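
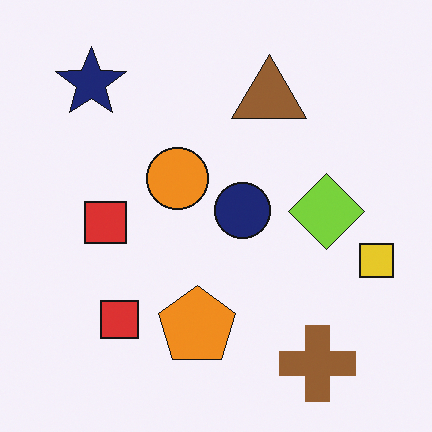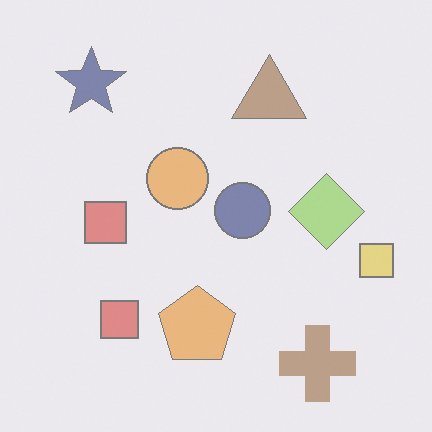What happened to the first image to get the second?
The second image is the first washed out (contrast reduced).

Tones are pushed toward mid-grey across the whole image — a global contrast change.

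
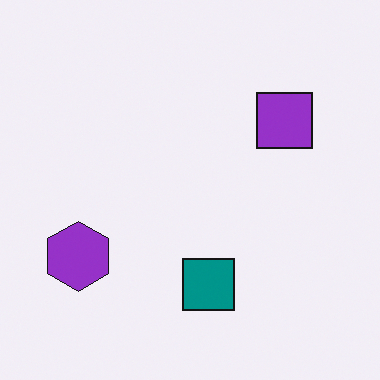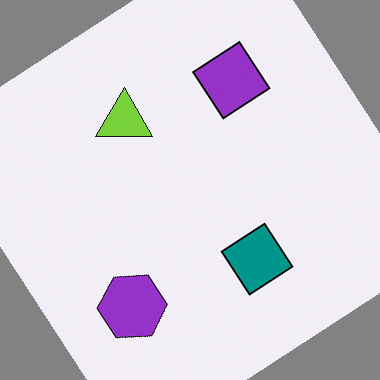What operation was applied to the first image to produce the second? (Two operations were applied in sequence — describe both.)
The image was rotated counter-clockwise by a large amount — several tens of degrees, then overlaid with an additional lime triangle.

Every shape is tilted by the same angle and the image corners show triangular fill wedges — a whole-image rotation by a non-right angle. A lime triangle appears in the second image that is absent from the first.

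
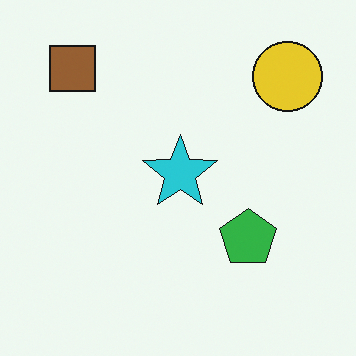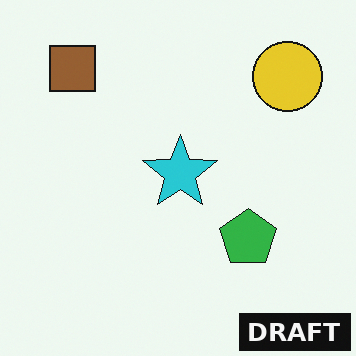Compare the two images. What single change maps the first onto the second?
The transformation is: watermarked with the text "DRAFT" in the lower-right corner.

A dark label reading "DRAFT" appears in the lower-right corner.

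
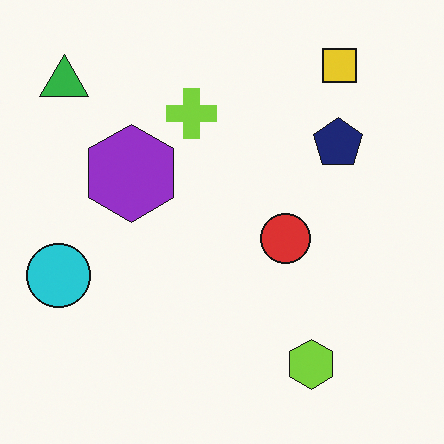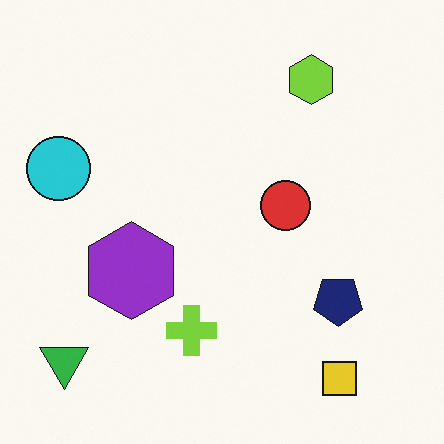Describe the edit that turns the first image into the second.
The image was flipped vertically (top ↔ bottom).

The yellow square is in the top-right of the first image and the bottom-right of the second — shapes on opposite sides of the horizontal midline have swapped in a mirror flip.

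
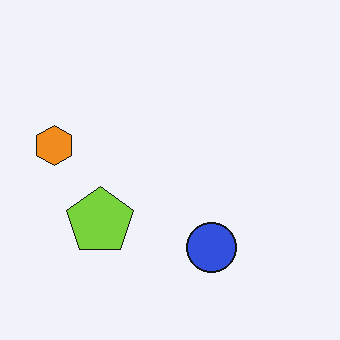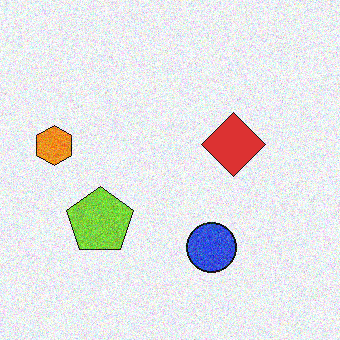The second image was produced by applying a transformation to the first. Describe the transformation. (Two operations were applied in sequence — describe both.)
The second image is the first degraded with visible gaussian noise, then overlaid with an additional red diamond.

Random speckle covers the whole image, including the flat background. A red diamond appears in the second image that is absent from the first.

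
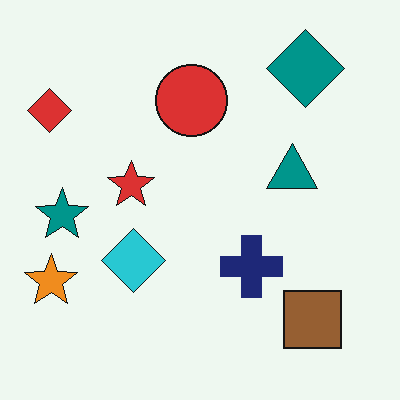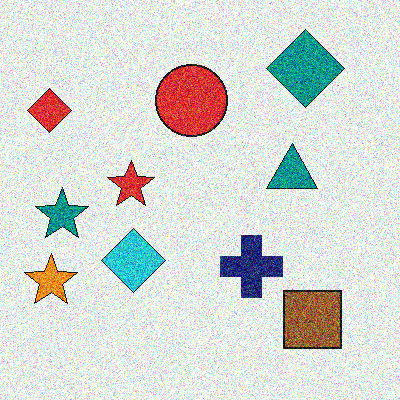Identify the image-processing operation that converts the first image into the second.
Degraded with strong gaussian noise.

Random speckle covers the whole image, including the flat background.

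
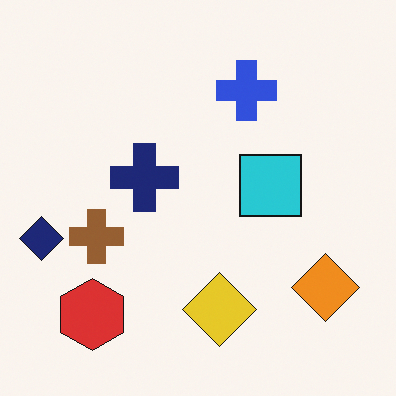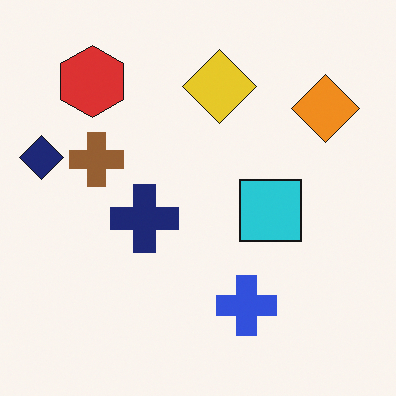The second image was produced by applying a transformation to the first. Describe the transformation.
The transformation is: flipped vertically (top ↔ bottom).

The red hexagon is in the bottom-left of the first image and the top-left of the second — shapes on opposite sides of the horizontal midline have swapped in a mirror flip.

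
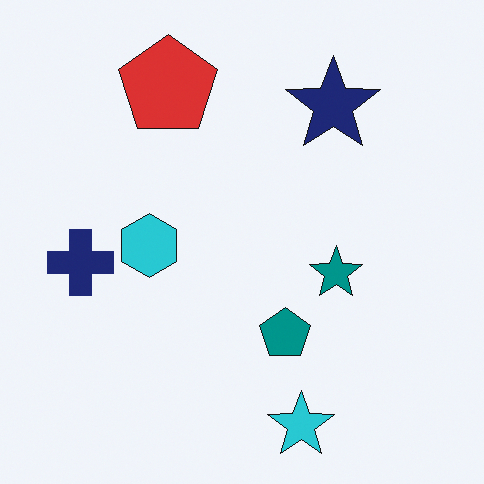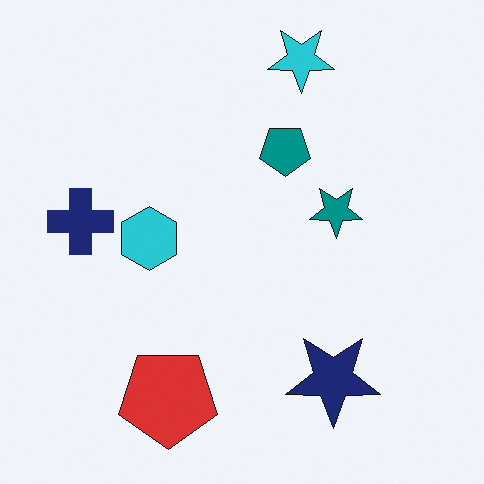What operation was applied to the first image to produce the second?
This is the original image flipped vertically (top ↔ bottom).

The cyan star is in the bottom of the first image and the top of the second — shapes on opposite sides of the horizontal midline have swapped in a mirror flip.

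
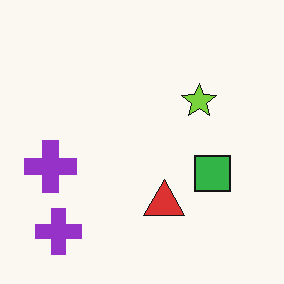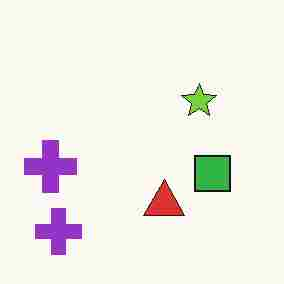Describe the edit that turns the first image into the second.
The image was degraded with heavy JPEG compression.

Blocky 8×8 compression artifacts appear around shape edges and the flat background shows ringing — characteristic JPEG degradation.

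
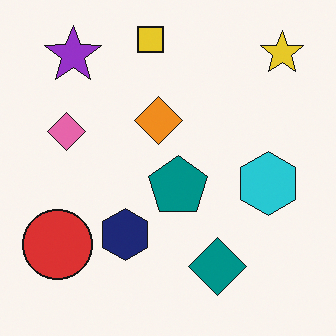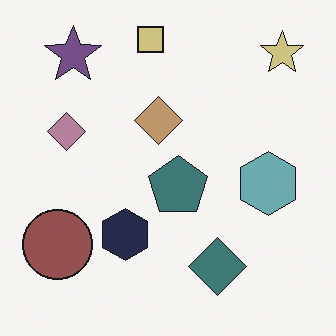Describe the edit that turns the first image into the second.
This is the original image heavily desaturated.

All colors are more muted and greyish — a global saturation change.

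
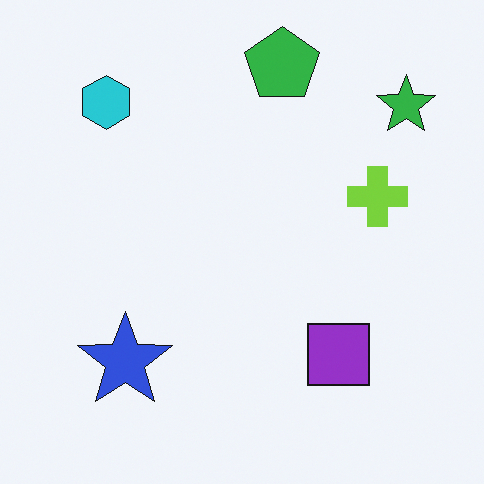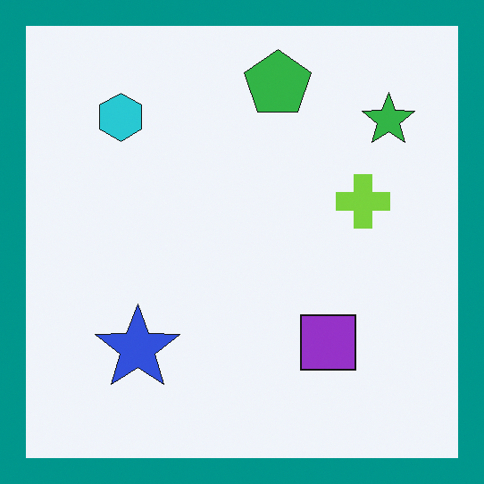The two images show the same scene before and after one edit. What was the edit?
It was framed with a teal border.

A solid teal frame runs around the edge of the second image, with the content slightly shrunk inside it.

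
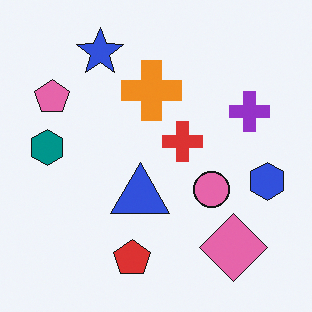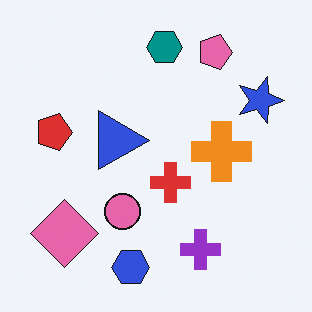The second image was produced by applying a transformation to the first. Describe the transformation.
The image was rotated 90° clockwise.

The pink pentagon sits in the top-left of the first image and the top-right of the second — consistent with a whole-image 90° clockwise rotation.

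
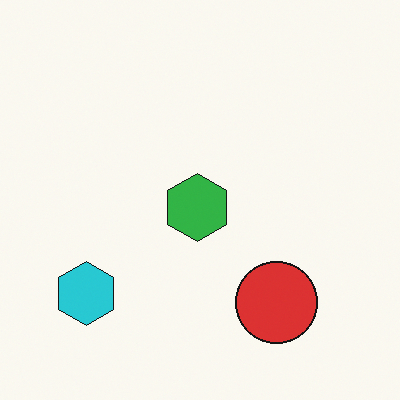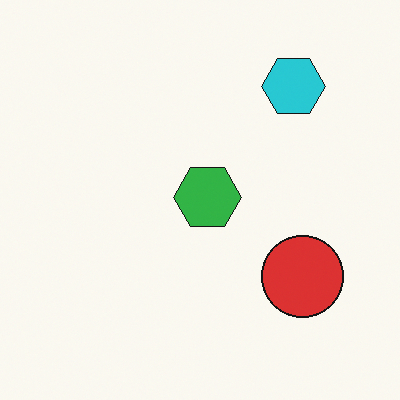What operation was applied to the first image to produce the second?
It was transposed (reflected across the top-left ↔ bottom-right diagonal).

Shapes have swapped their row and column positions — what was in the top-right is now in the bottom-left — a diagonal reflection.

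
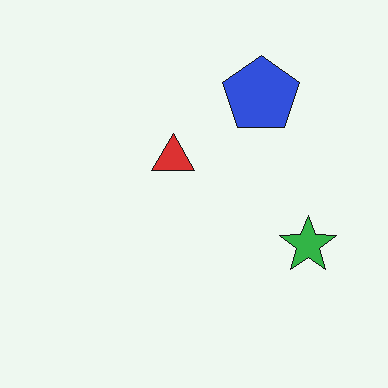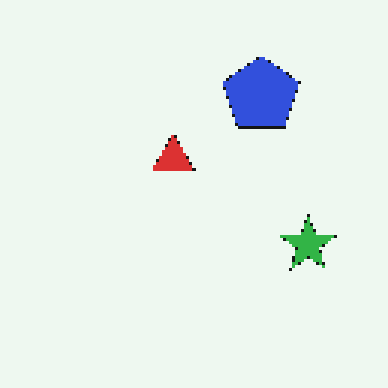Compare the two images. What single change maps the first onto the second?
The image was lightly pixelated (a mild mosaic effect).

Shapes are reduced to large square blocks; fine edges and outlines are lost — a downscale-then-upscale (mosaic) effect.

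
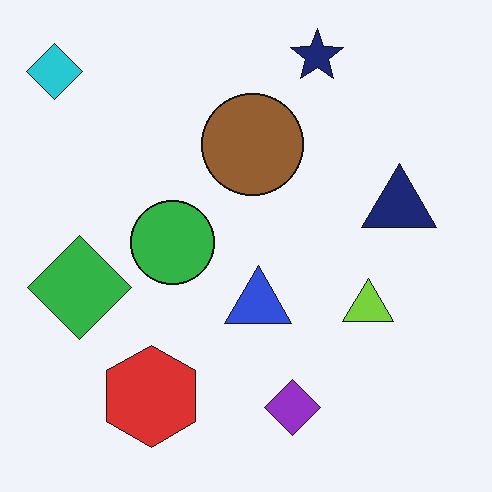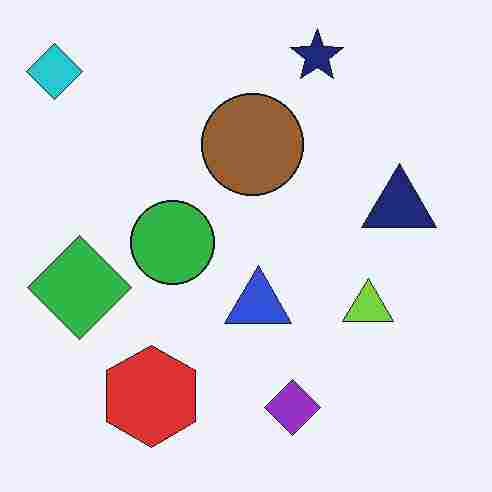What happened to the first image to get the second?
The second image is the first heavily JPEG-compressed with obvious blocking artifacts.

Blocky 8×8 compression artifacts appear around shape edges and the flat background shows ringing — characteristic JPEG degradation.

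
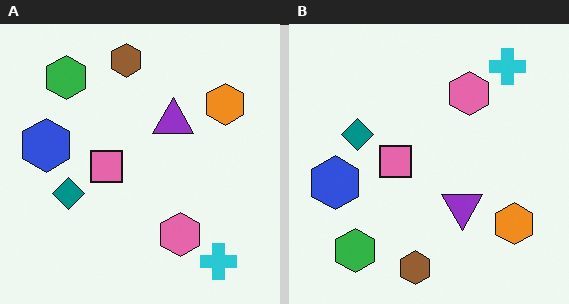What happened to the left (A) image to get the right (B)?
The transformation is: flipped vertically (top ↔ bottom).

The brown hexagon is in the top of the left (A) image and the bottom of the right (B) — shapes on opposite sides of the horizontal midline have swapped in a mirror flip.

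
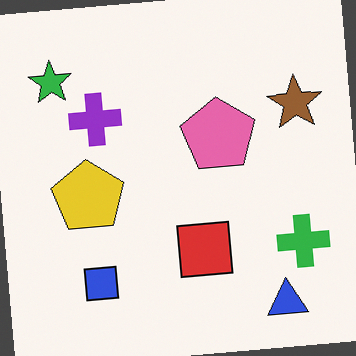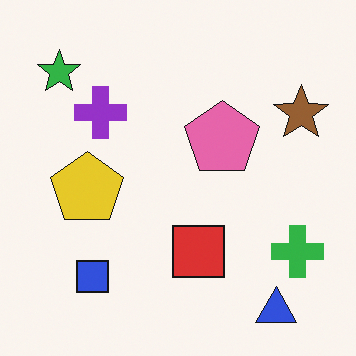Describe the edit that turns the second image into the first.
The first image is the second rotated counter-clockwise by a few degrees.

Every shape is tilted by the same angle and the image corners show triangular fill wedges — a whole-image rotation by a non-right angle.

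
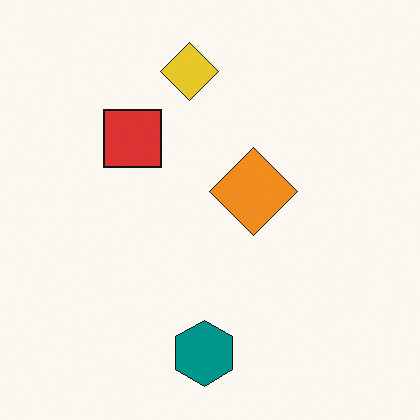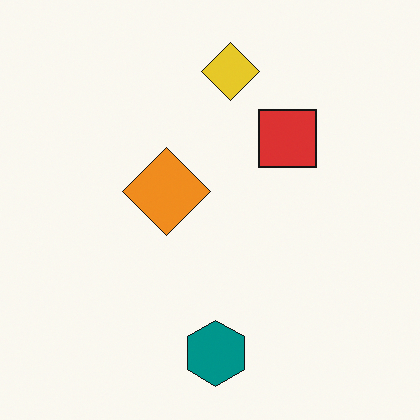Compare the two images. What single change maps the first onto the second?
Flipped horizontally (left ↔ right).

The red square is in the top-left of the first image and the top-right of the second — shapes on opposite sides of the vertical midline have swapped in a mirror flip.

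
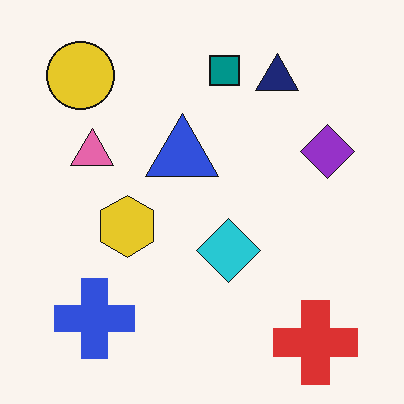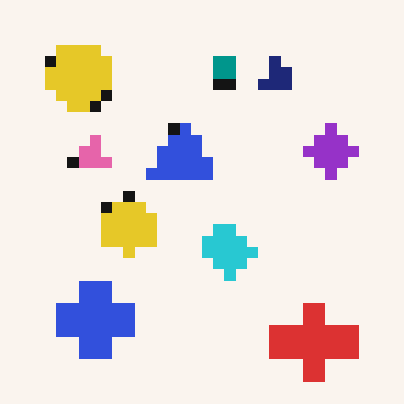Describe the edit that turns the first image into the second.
This is the original image heavily pixelated into large blocks.

Shapes are reduced to large square blocks; fine edges and outlines are lost — a downscale-then-upscale (mosaic) effect.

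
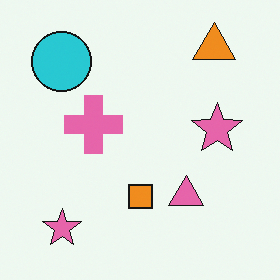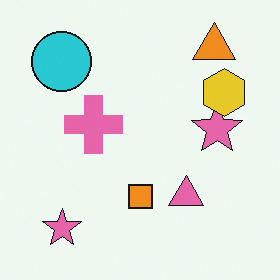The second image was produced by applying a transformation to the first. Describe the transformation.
The second image is the first overlaid with an additional yellow hexagon.

A yellow hexagon appears in the second image that is absent from the first.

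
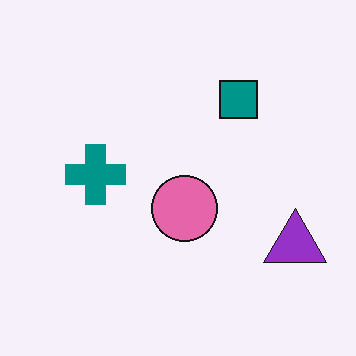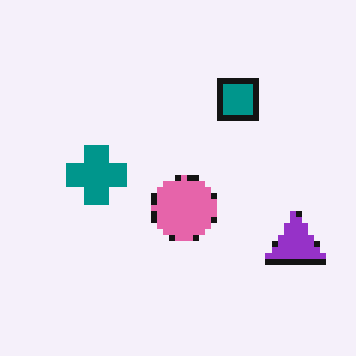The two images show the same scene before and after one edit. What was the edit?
The image was moderately pixelated.

Shapes are reduced to large square blocks; fine edges and outlines are lost — a downscale-then-upscale (mosaic) effect.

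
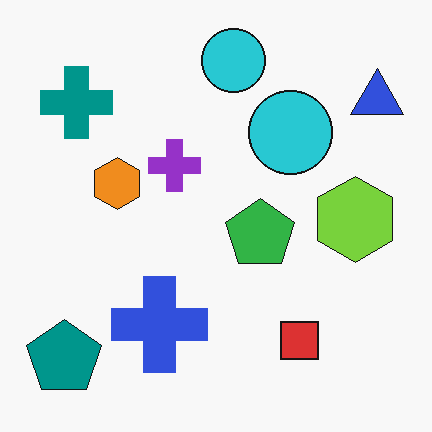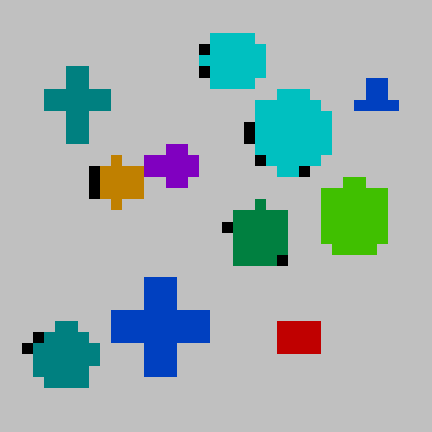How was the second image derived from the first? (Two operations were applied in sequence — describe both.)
The second image is the first heavily posterized to just a handful of flat colors, then coarsely pixelated.

Each flat color has snapped to a coarser quantized level — most visibly, the near-white background has dropped to a flat grey. Shapes are reduced to large square blocks; fine edges and outlines are lost — a downscale-then-upscale (mosaic) effect.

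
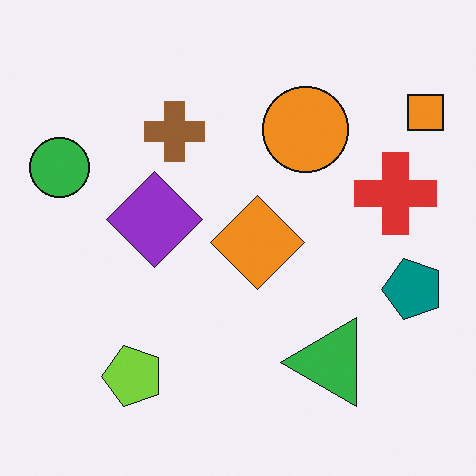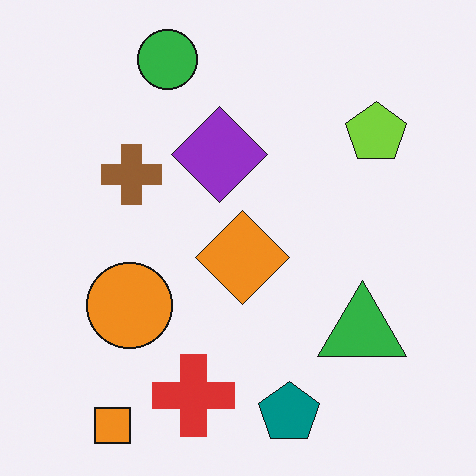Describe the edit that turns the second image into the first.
The first image is the second transposed (reflected across the top-left ↔ bottom-right diagonal).

Shapes have swapped their row and column positions — what was in the top-right is now in the bottom-left — a diagonal reflection.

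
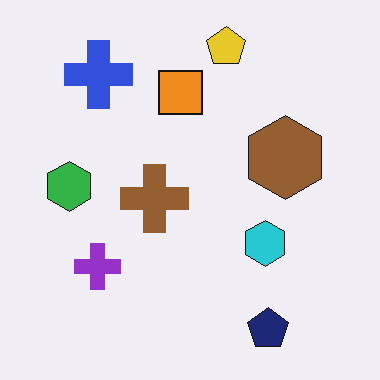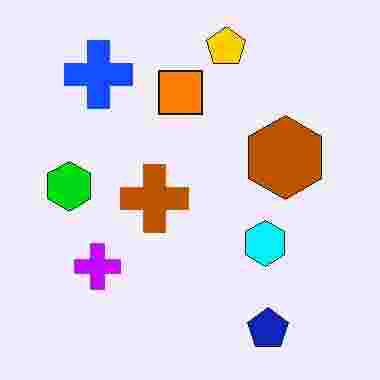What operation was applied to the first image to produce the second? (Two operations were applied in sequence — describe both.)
It was made much more vivid (saturation change), then heavily JPEG-compressed with obvious blocking artifacts.

All colors are more vivid — a global saturation change. Blocky 8×8 compression artifacts appear around shape edges and the flat background shows ringing — characteristic JPEG degradation.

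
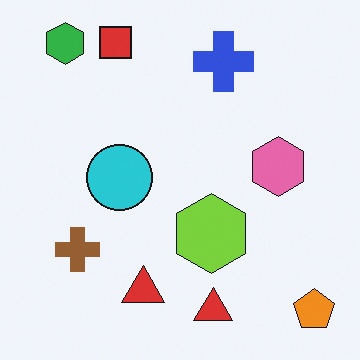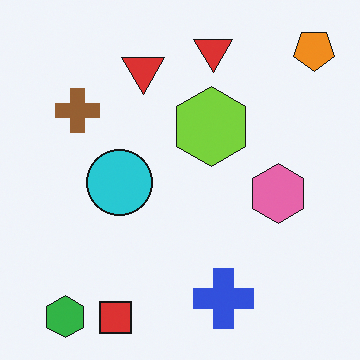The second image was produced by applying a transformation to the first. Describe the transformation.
The image was flipped vertically (top ↔ bottom).

The red square is in the top-left of the first image and the bottom-left of the second — shapes on opposite sides of the horizontal midline have swapped in a mirror flip.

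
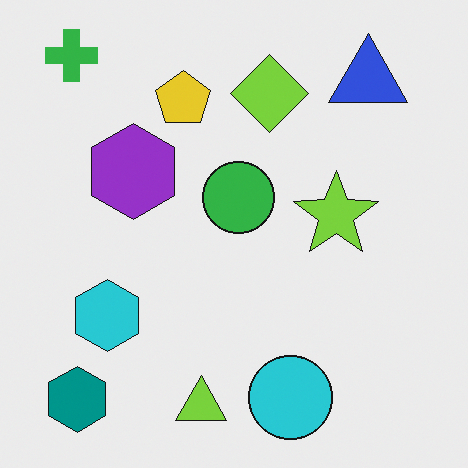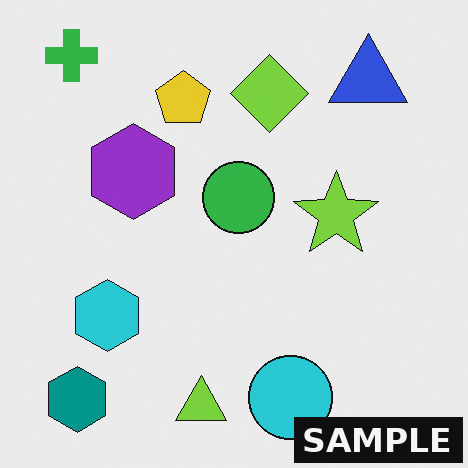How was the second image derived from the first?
The second image is the first watermarked with the text "SAMPLE" in the lower-right corner.

A dark label reading "SAMPLE" appears in the lower-right corner.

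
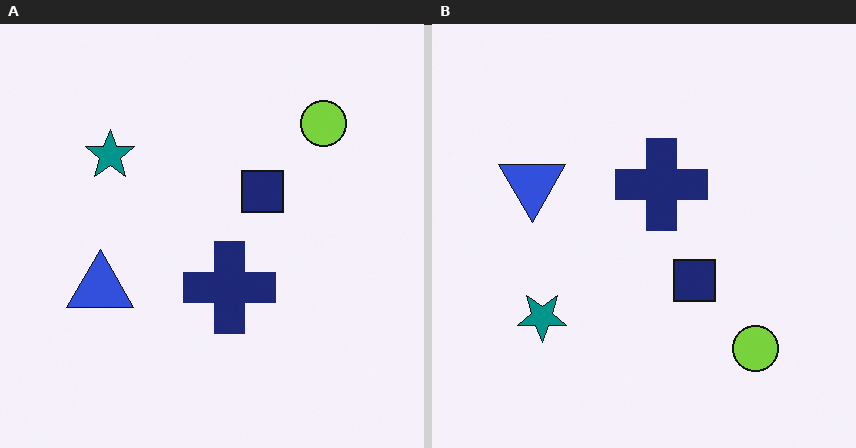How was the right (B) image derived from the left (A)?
The image was flipped vertically (top ↔ bottom).

The lime circle is in the top-right of the left (A) image and the bottom-right of the right (B) — shapes on opposite sides of the horizontal midline have swapped in a mirror flip.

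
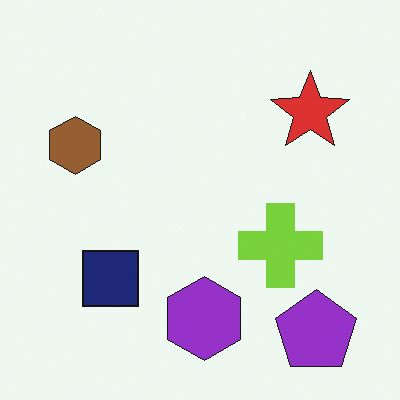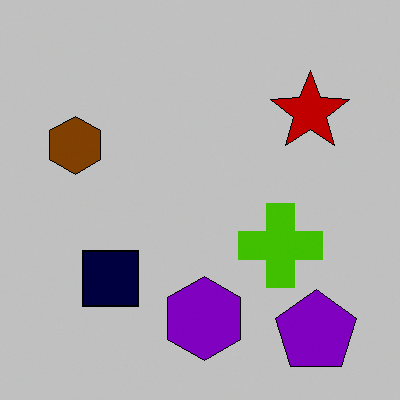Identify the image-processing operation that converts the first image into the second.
The second image is the first heavily posterized to just a handful of flat colors.

Each flat color has snapped to a coarser quantized level — most visibly, the near-white background has dropped to a flat grey.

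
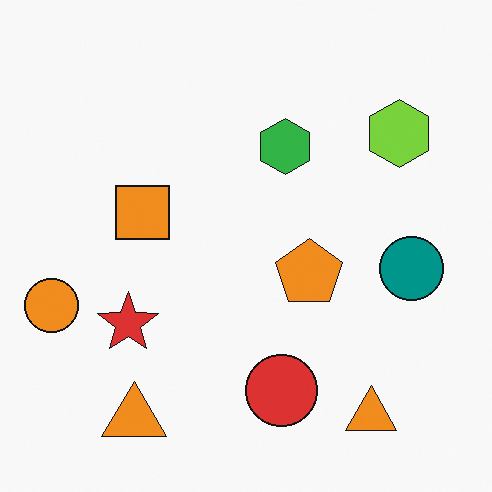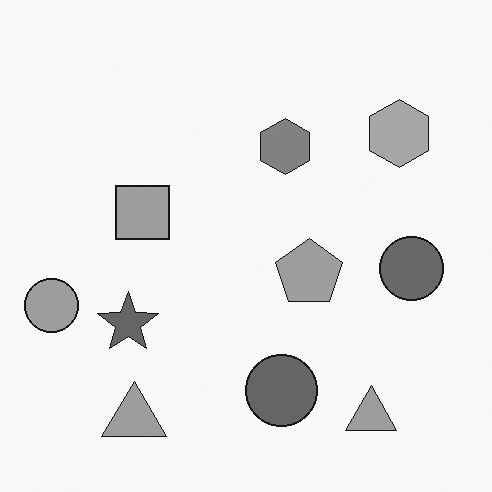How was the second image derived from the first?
Converted to grayscale.

All color is removed — every shape is now a shade of grey.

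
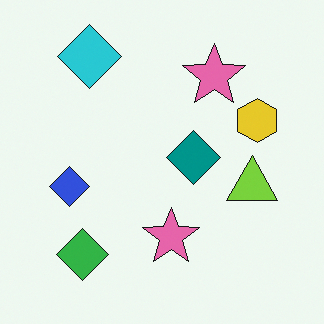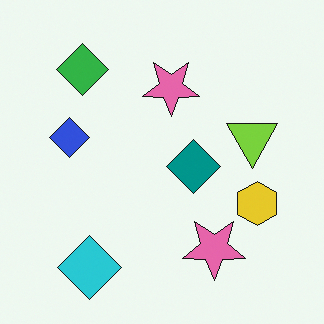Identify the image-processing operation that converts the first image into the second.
The transformation is: flipped vertically (top ↔ bottom).

The cyan diamond is in the top-left of the first image and the bottom-left of the second — shapes on opposite sides of the horizontal midline have swapped in a mirror flip.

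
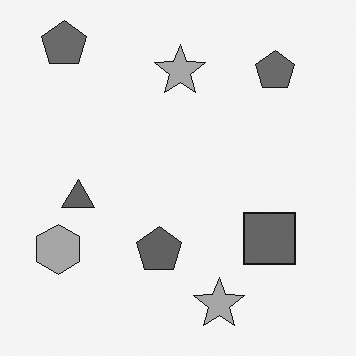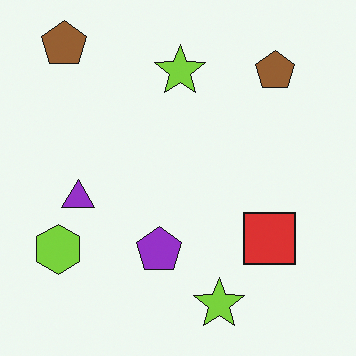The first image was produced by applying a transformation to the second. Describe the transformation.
The first image is the second converted to grayscale.

All color is removed — every shape is now a shade of grey.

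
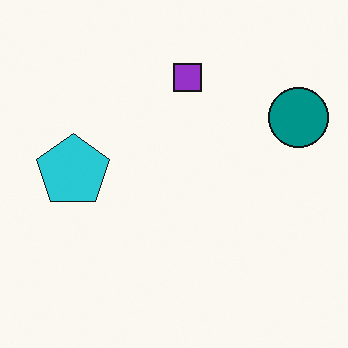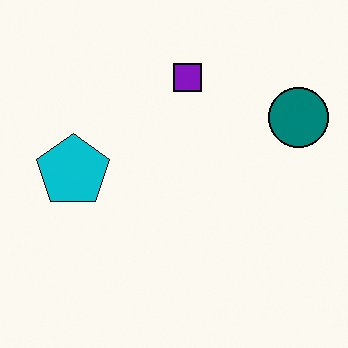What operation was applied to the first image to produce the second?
The image was given slightly increased contrast.

Tones are pushed away from mid-grey across the whole image — a global contrast change.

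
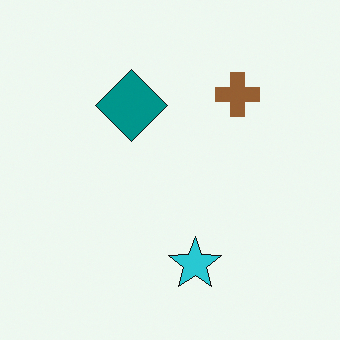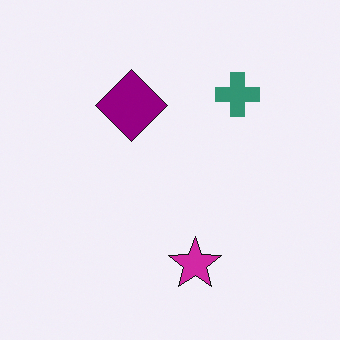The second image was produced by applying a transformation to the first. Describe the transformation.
The transformation is: hue-shifted through roughly a third of the color wheel.

Every shape's color has rotated by the same amount around the hue wheel — a uniform hue shift.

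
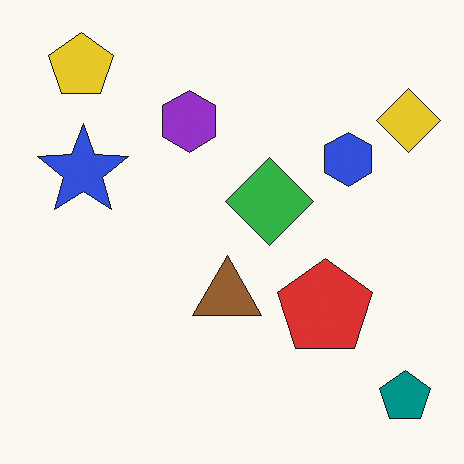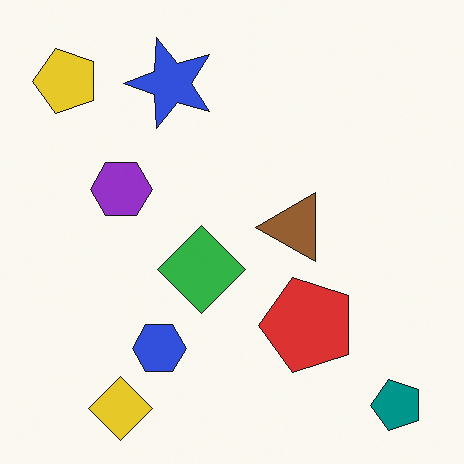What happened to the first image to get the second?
The second image is the first transposed (reflected across the top-left ↔ bottom-right diagonal).

Shapes have swapped their row and column positions — what was in the top-right is now in the bottom-left — a diagonal reflection.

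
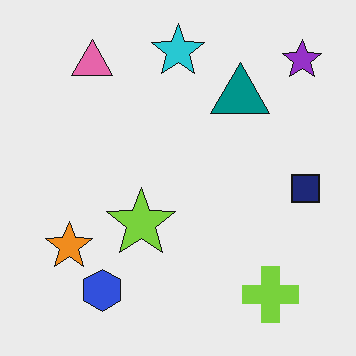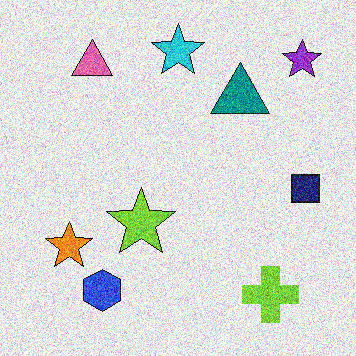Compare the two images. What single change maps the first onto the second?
This is the original image degraded with a thick layer of grain.

Random speckle covers the whole image, including the flat background.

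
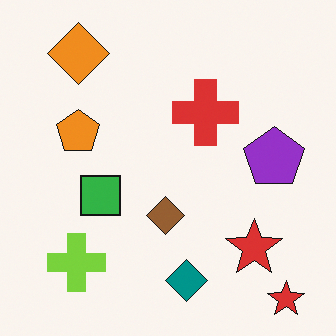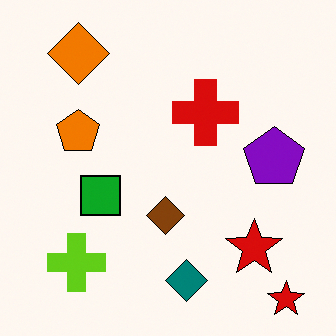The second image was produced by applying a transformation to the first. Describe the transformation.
This is the original image given slightly increased contrast.

Tones are pushed away from mid-grey across the whole image — a global contrast change.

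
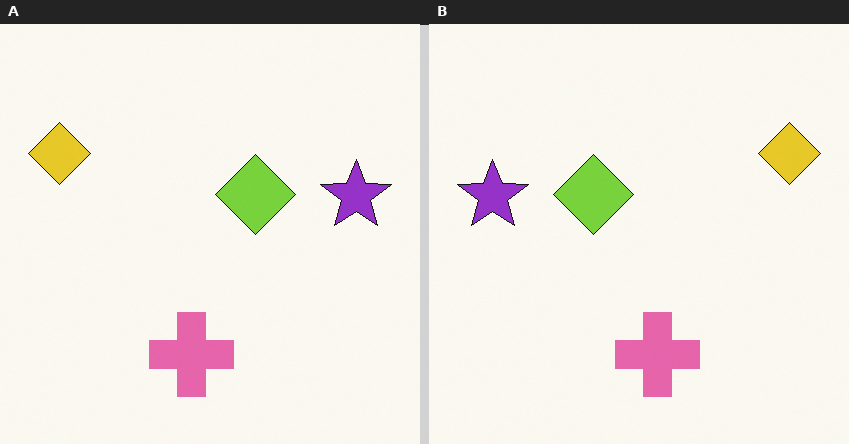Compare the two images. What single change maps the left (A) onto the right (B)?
The image was flipped horizontally (left ↔ right).

The yellow diamond is in the top-left of the left (A) image and the top-right of the right (B) — shapes on opposite sides of the vertical midline have swapped in a mirror flip.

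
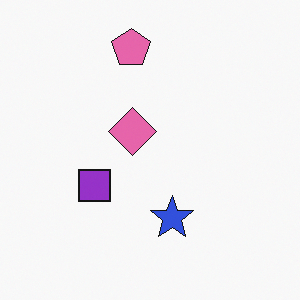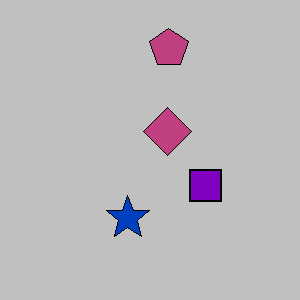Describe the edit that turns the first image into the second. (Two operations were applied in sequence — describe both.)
This is the original image flipped horizontally (left ↔ right), then aggressively posterized.

The purple square is in the left of the first image and the right of the second — shapes on opposite sides of the vertical midline have swapped in a mirror flip. Each flat color has snapped to a coarser quantized level — most visibly, the near-white background has dropped to a flat grey.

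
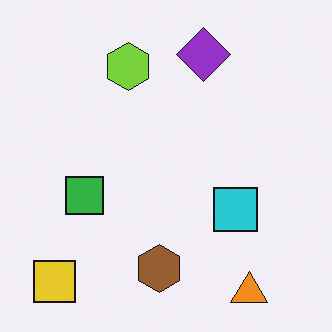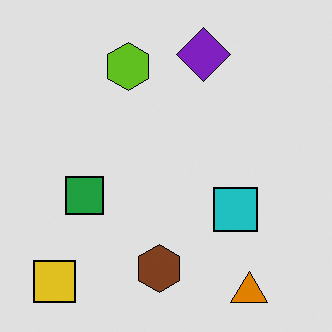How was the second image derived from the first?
Moderately posterized.

Each flat color has snapped to a coarser quantized level — most visibly, the near-white background has dropped to a flat grey.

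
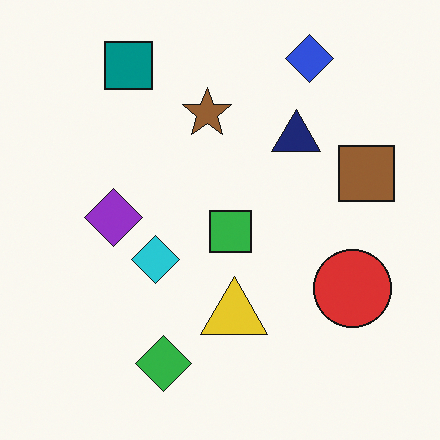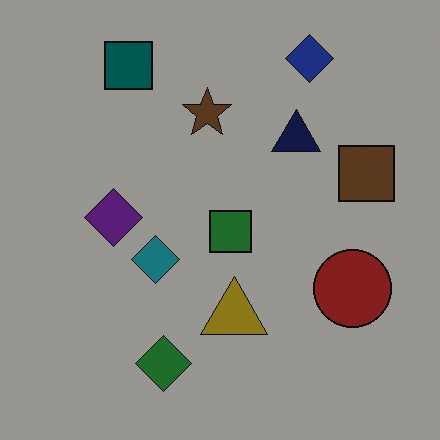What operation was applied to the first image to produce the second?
Darkened a lot.

Every pixel — background and shapes alike — is uniformly darkened.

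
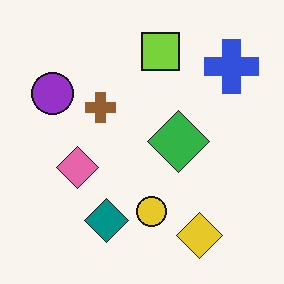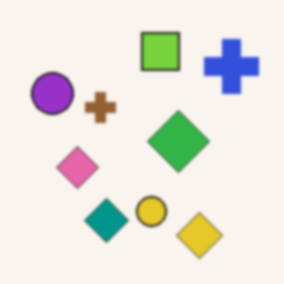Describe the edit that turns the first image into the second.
The image was slightly softened.

Shape edges and outlines are uniformly softened across the whole image.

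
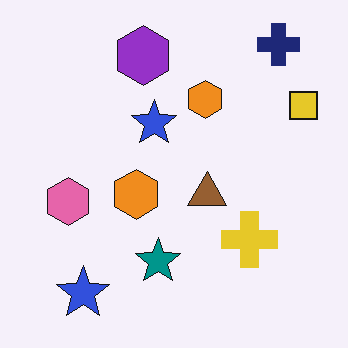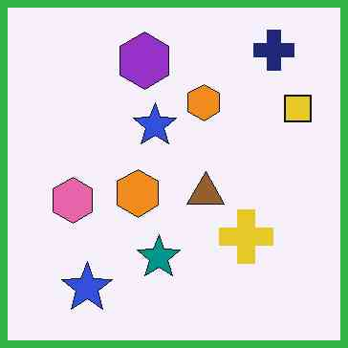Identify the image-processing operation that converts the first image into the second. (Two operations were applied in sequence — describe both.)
JPEG-compressed with visible artifacts, then framed with a green border.

Blocky 8×8 compression artifacts appear around shape edges and the flat background shows ringing — characteristic JPEG degradation. A solid green frame runs around the edge of the second image, with the content slightly shrunk inside it.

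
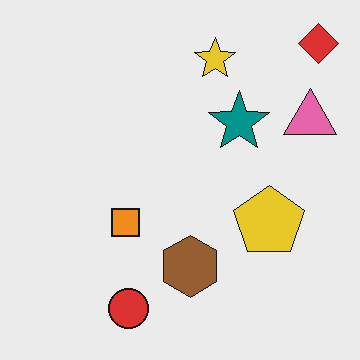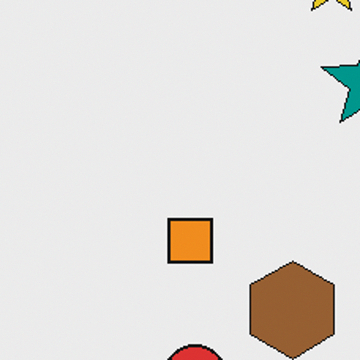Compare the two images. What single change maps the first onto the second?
Cropped to a modestly smaller region and rescaled.

The visible shapes are larger and the field of view is narrower; shapes near the original edges may be partly or wholly outside the frame — a crop-and-rescale.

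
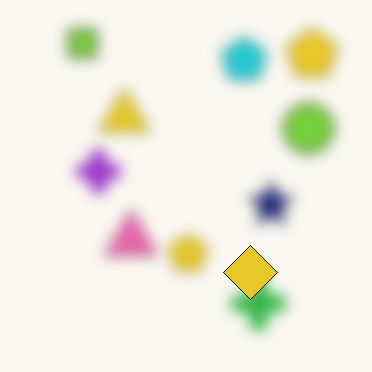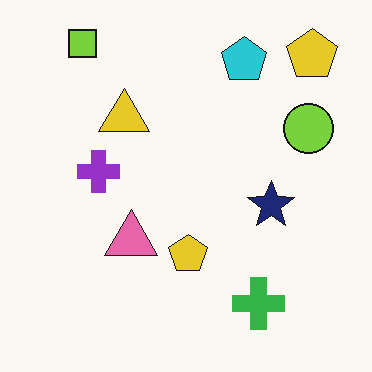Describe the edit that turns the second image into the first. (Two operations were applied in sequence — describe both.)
The image was heavily blurred, then overlaid with an additional yellow diamond.

Shape edges and outlines are uniformly softened across the whole image. A yellow diamond appears in the first image that is absent from the second.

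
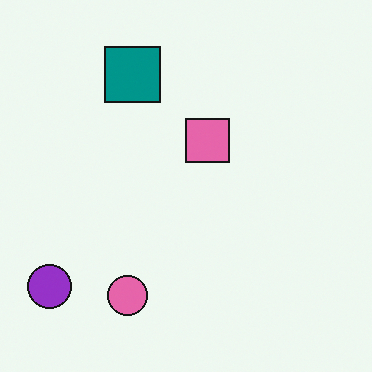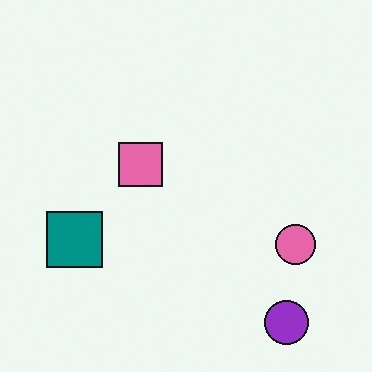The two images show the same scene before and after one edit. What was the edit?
The image was rotated 90° counter-clockwise.

The purple circle sits in the bottom-left of the first image and the bottom-right of the second — consistent with a whole-image 90° counter-clockwise rotation.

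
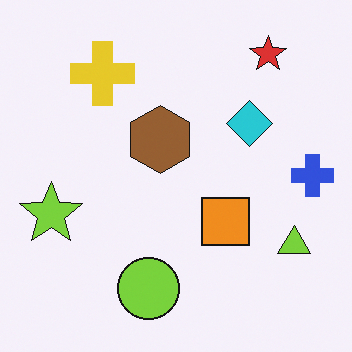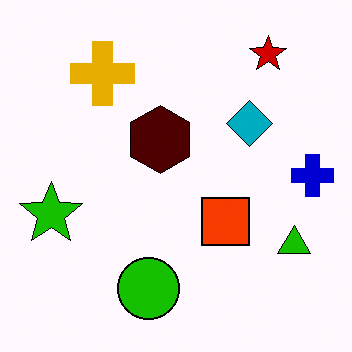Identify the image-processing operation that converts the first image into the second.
The image was given much higher contrast.

Tones are pushed away from mid-grey across the whole image — a global contrast change.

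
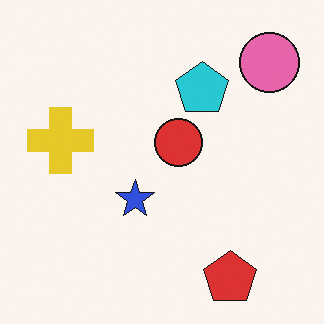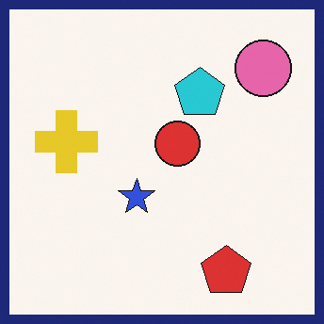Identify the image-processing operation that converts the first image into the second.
It was framed with a navy border.

A solid navy frame runs around the edge of the second image, with the content slightly shrunk inside it.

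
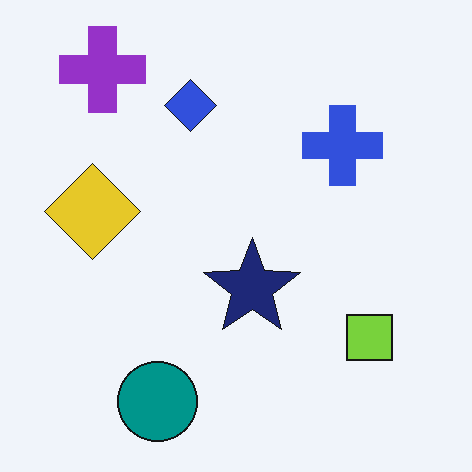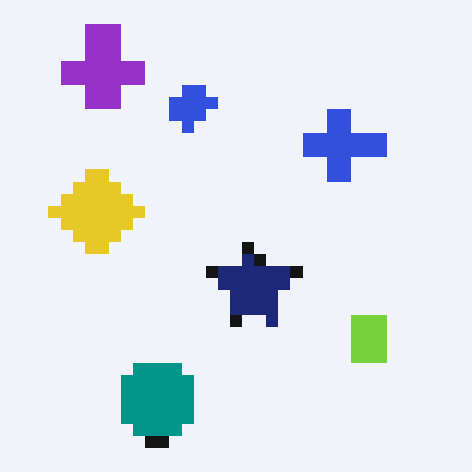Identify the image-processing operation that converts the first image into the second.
The image was coarsely pixelated.

Shapes are reduced to large square blocks; fine edges and outlines are lost — a downscale-then-upscale (mosaic) effect.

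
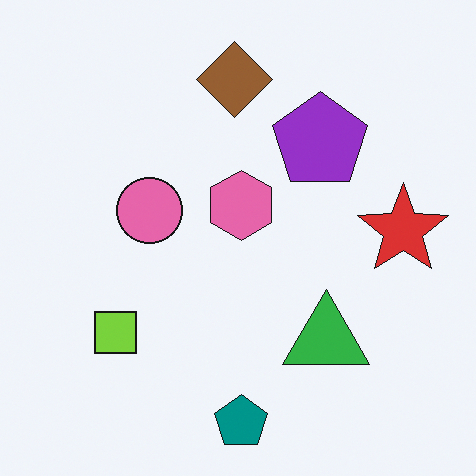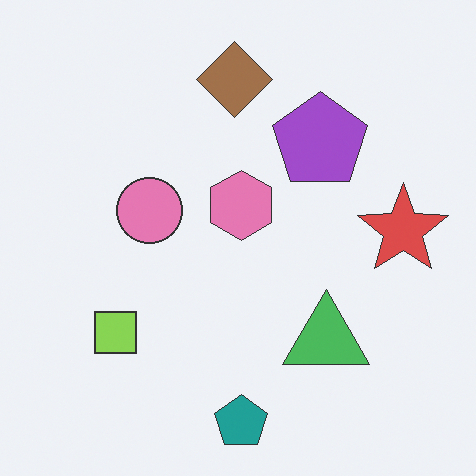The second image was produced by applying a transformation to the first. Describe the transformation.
The image was given slightly reduced contrast.

Tones are pushed toward mid-grey across the whole image — a global contrast change.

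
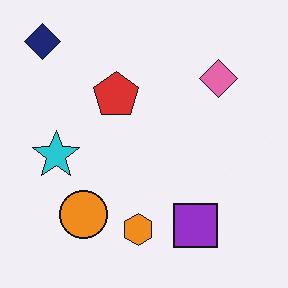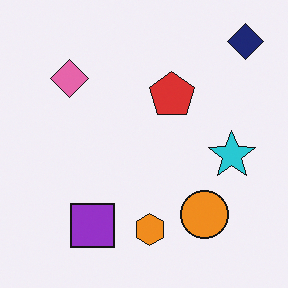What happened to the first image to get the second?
The image was flipped horizontally (left ↔ right).

The navy diamond is in the top-left of the first image and the top-right of the second — shapes on opposite sides of the vertical midline have swapped in a mirror flip.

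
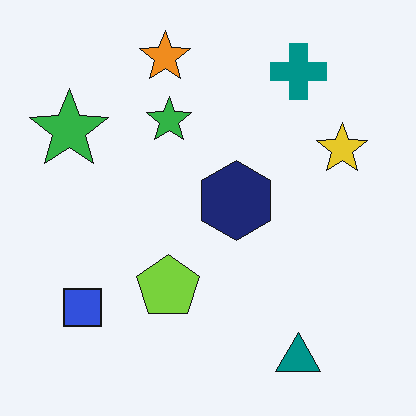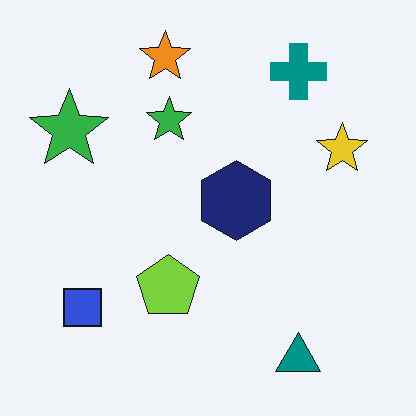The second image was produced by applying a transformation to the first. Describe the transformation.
This is the original image JPEG-compressed with visible artifacts.

Blocky 8×8 compression artifacts appear around shape edges and the flat background shows ringing — characteristic JPEG degradation.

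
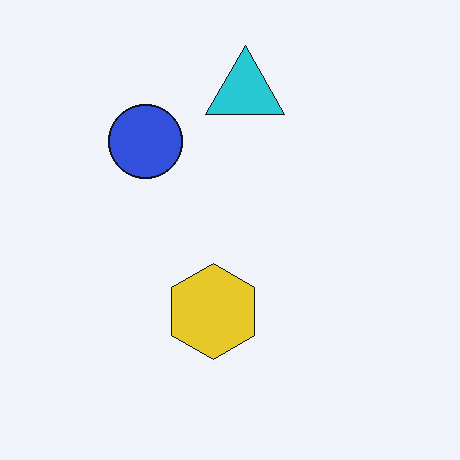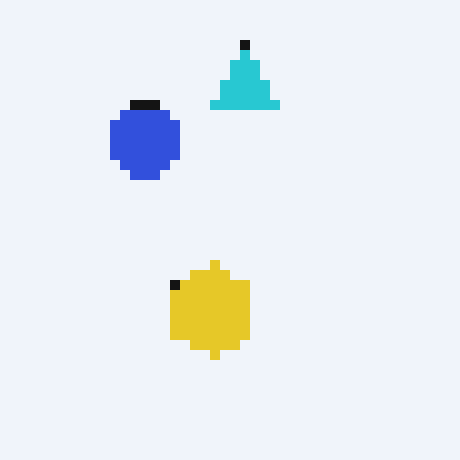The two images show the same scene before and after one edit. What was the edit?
This is the original image coarsely pixelated.

Shapes are reduced to large square blocks; fine edges and outlines are lost — a downscale-then-upscale (mosaic) effect.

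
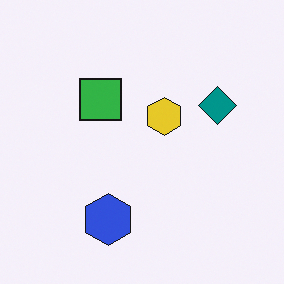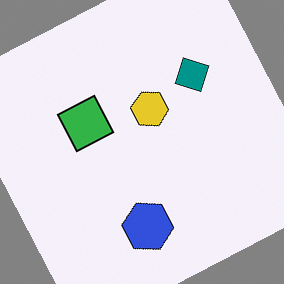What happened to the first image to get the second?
The second image is the first rotated counter-clockwise by a moderate amount.

Every shape is tilted by the same angle and the image corners show triangular fill wedges — a whole-image rotation by a non-right angle.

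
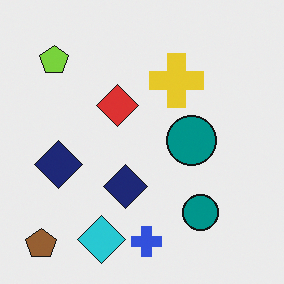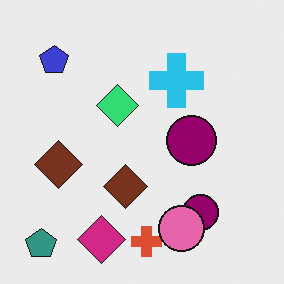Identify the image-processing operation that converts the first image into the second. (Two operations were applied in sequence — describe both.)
The image was hue-shifted through roughly a third of the color wheel, then overlaid with an additional pink circle.

Every shape's color has rotated by the same amount around the hue wheel — a uniform hue shift. A pink circle appears in the second image that is absent from the first.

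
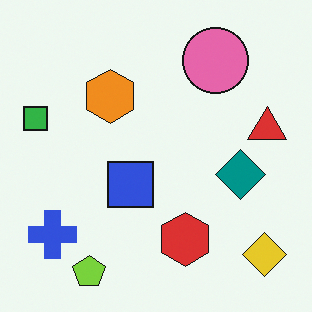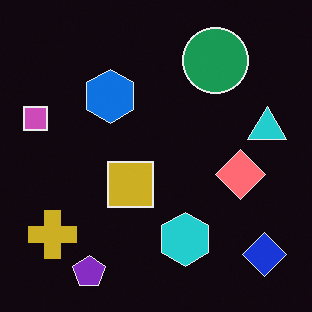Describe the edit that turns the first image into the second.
Color-inverted (negative).

The light background has become dark and every shape's color is its complement — a photographic negative.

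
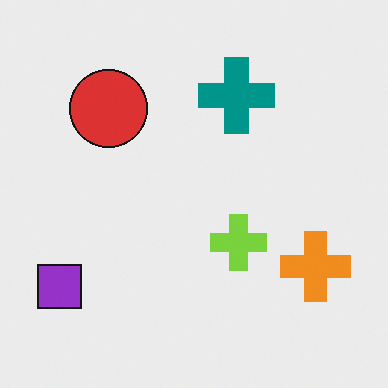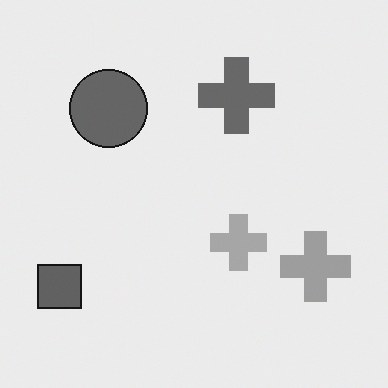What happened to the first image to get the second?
The transformation is: converted to grayscale.

All color is removed — every shape is now a shade of grey.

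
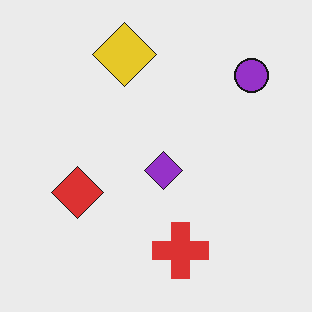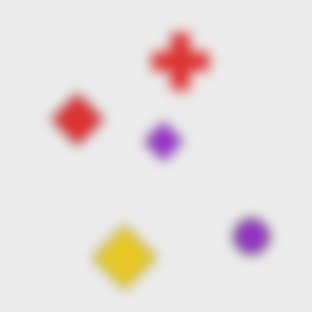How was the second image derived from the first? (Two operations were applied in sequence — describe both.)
The image was flipped vertically (top ↔ bottom), then strongly gaussian-blurred.

The yellow diamond is in the top of the first image and the bottom of the second — shapes on opposite sides of the horizontal midline have swapped in a mirror flip. Shape edges and outlines are uniformly softened across the whole image.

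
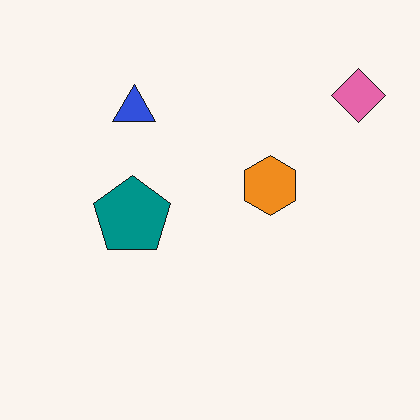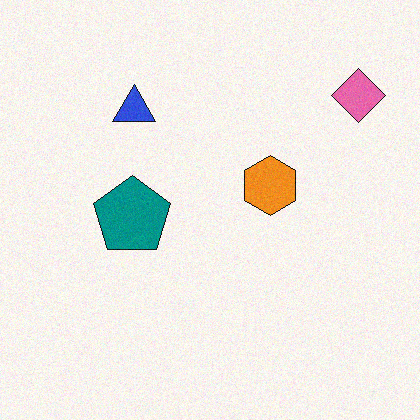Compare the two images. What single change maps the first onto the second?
The second image is the first degraded with a light layer of grain.

Random speckle covers the whole image, including the flat background.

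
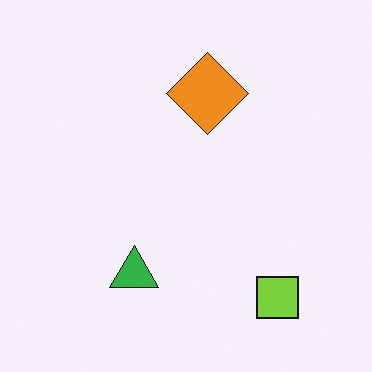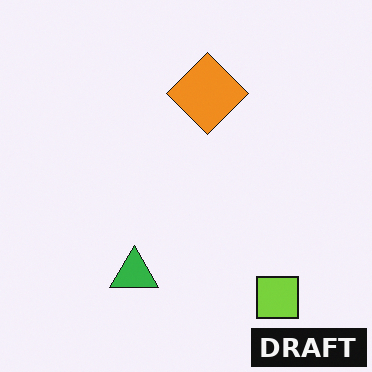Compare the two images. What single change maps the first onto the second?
This is the original image watermarked with the text "DRAFT" in the lower-right corner.

A dark label reading "DRAFT" appears in the lower-right corner.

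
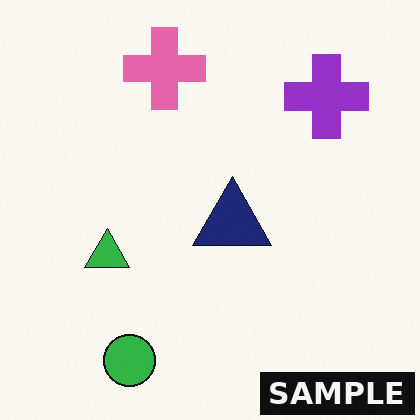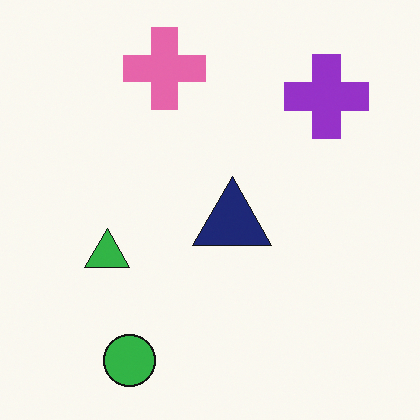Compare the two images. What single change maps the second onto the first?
It was watermarked with the text "SAMPLE" in the lower-right corner.

A dark label reading "SAMPLE" appears in the lower-right corner.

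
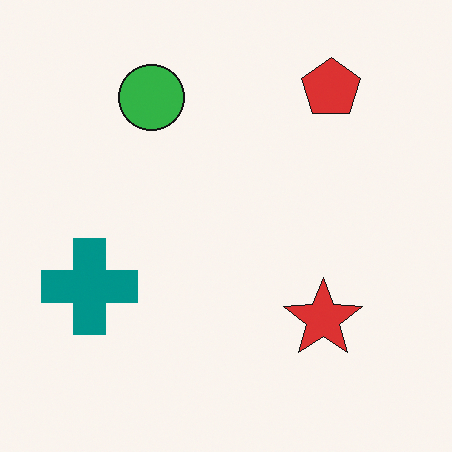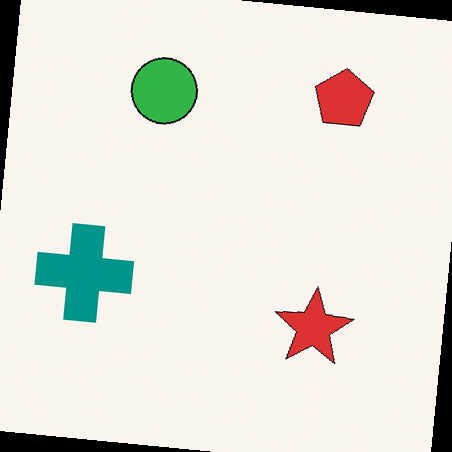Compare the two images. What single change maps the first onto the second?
This is the original image rotated clockwise by a few degrees.

Every shape is tilted by the same angle and the image corners show triangular fill wedges — a whole-image rotation by a non-right angle.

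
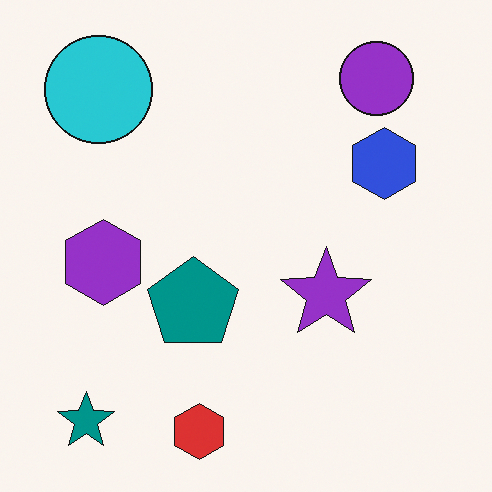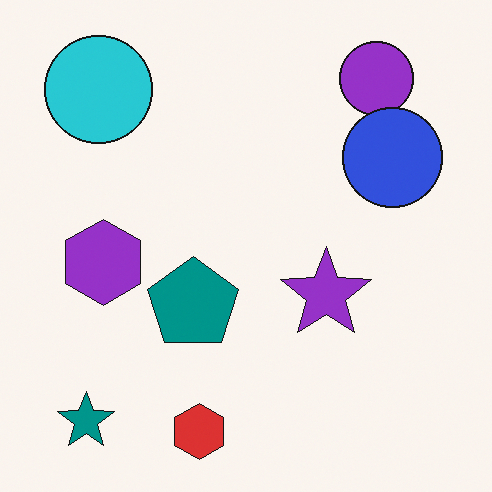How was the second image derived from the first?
Overlaid with an additional blue circle.

A blue circle appears in the second image that is absent from the first.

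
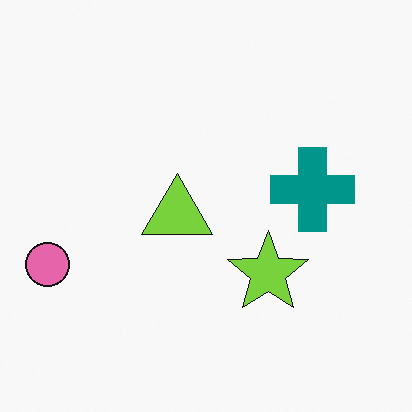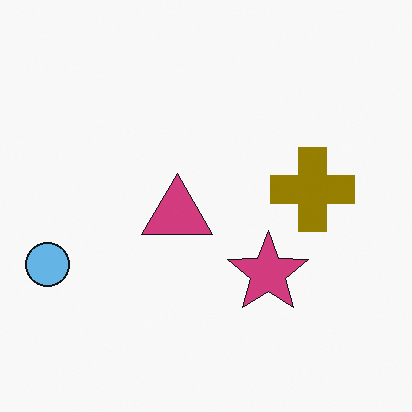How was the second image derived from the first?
The second image is the first hue-shifted through roughly half the color wheel.

Every shape's color has rotated by the same amount around the hue wheel — a uniform hue shift.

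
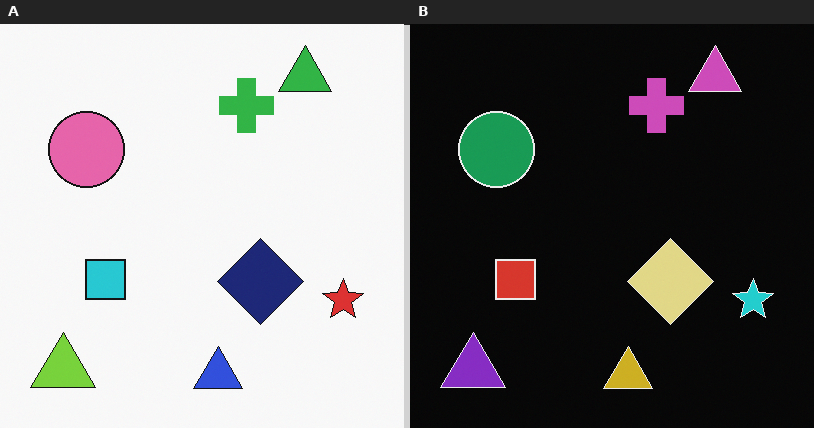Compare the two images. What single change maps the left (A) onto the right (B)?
This is the original image color-inverted (negative).

The light background has become dark and every shape's color is its complement — a photographic negative.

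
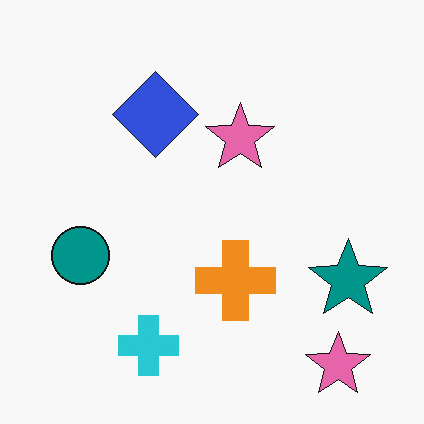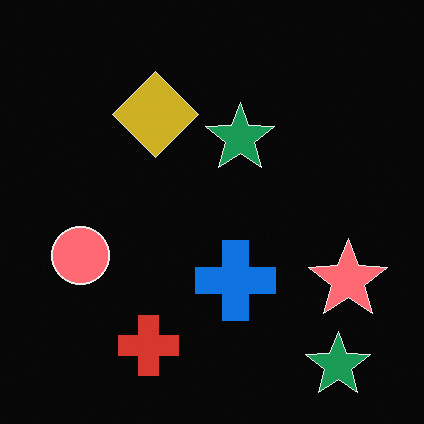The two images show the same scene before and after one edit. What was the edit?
The second image is the first color-inverted (negative).

The light background has become dark and every shape's color is its complement — a photographic negative.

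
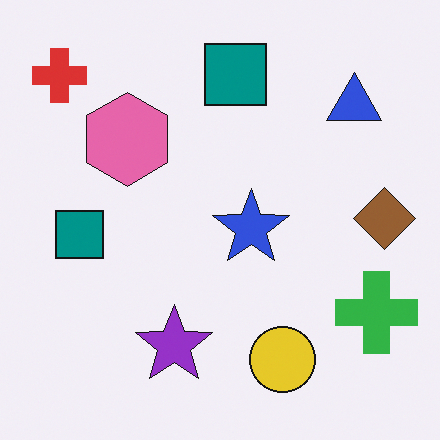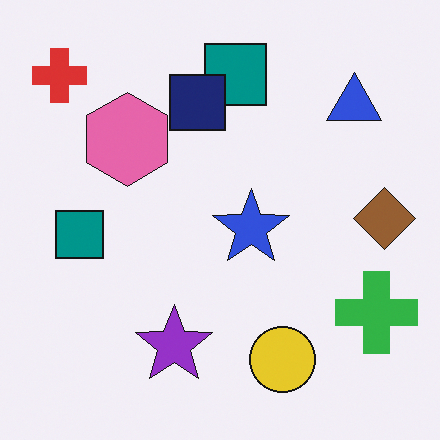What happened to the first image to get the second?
The second image is the first overlaid with an additional navy square.

A navy square appears in the second image that is absent from the first.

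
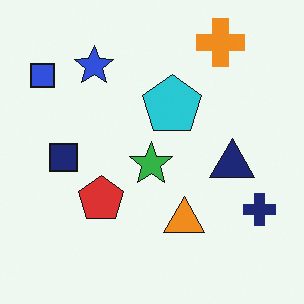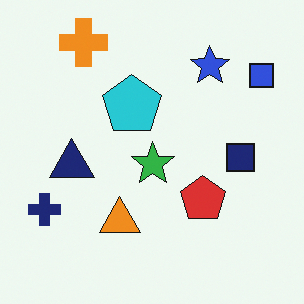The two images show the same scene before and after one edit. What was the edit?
Flipped horizontally (left ↔ right).

The blue square is in the top-left of the first image and the top-right of the second — shapes on opposite sides of the vertical midline have swapped in a mirror flip.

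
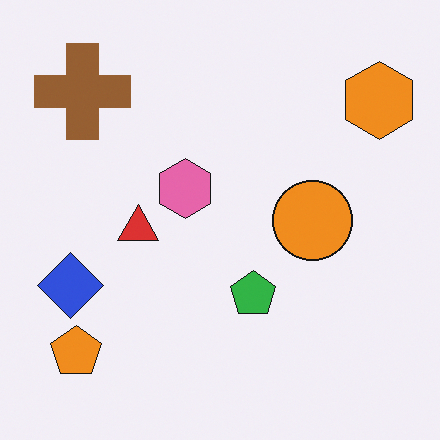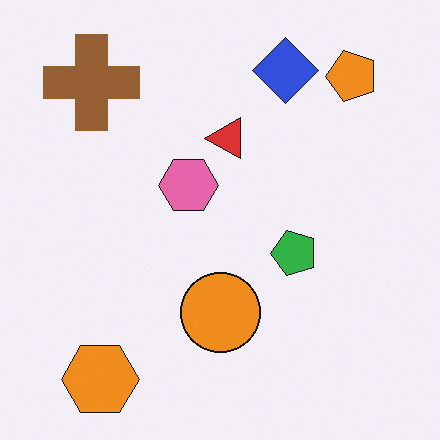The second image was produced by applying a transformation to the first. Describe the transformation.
It was transposed (reflected across the top-left ↔ bottom-right diagonal).

Shapes have swapped their row and column positions — what was in the top-right is now in the bottom-left — a diagonal reflection.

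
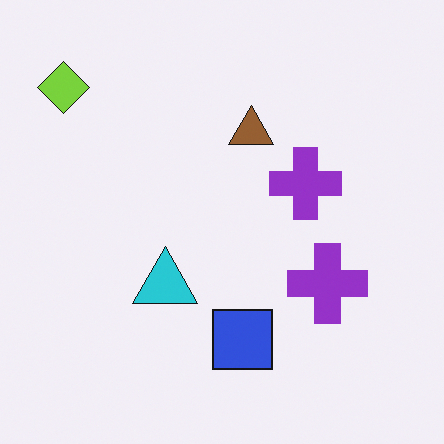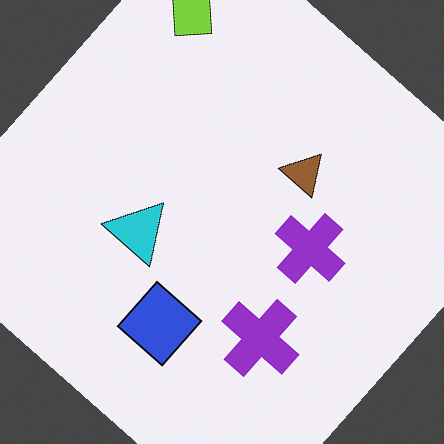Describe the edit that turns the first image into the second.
It was rotated clockwise by a large amount — several tens of degrees.

Every shape is tilted by the same angle and the image corners show triangular fill wedges — a whole-image rotation by a non-right angle.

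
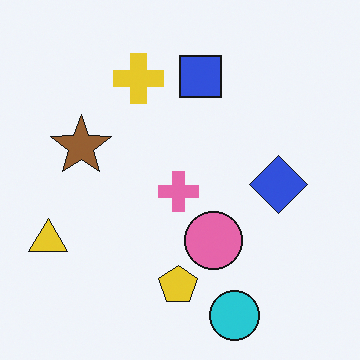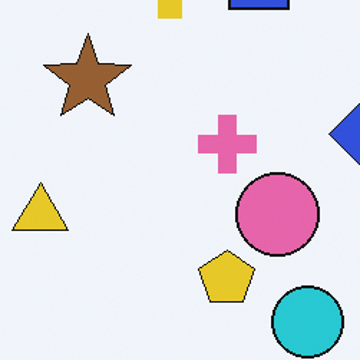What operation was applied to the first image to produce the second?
Cropped to a modestly smaller region and rescaled.

The visible shapes are larger and the field of view is narrower; shapes near the original edges may be partly or wholly outside the frame — a crop-and-rescale.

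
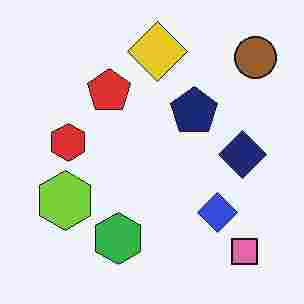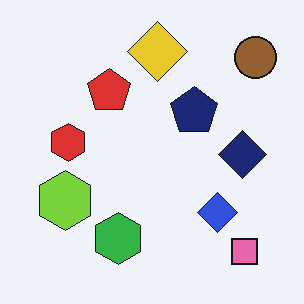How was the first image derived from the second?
The first image is the second degraded with heavy JPEG compression.

Blocky 8×8 compression artifacts appear around shape edges and the flat background shows ringing — characteristic JPEG degradation.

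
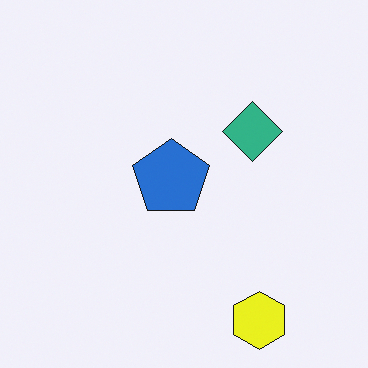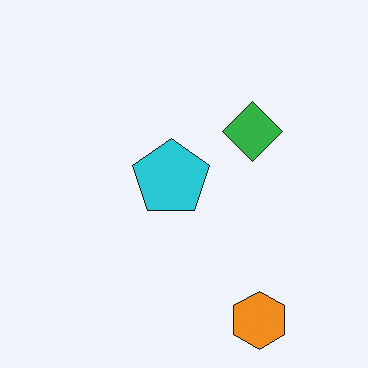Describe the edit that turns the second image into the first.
This is the original image hue-shifted slightly.

Every shape's color has rotated by the same amount around the hue wheel — a uniform hue shift.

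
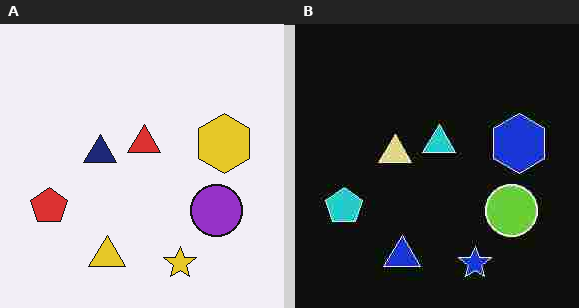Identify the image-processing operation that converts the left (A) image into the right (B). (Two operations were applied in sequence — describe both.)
It was heavily JPEG-compressed with obvious blocking artifacts, then color-inverted (negative).

Blocky 8×8 compression artifacts appear around shape edges and the flat background shows ringing — characteristic JPEG degradation. The light background has become dark and every shape's color is its complement — a photographic negative.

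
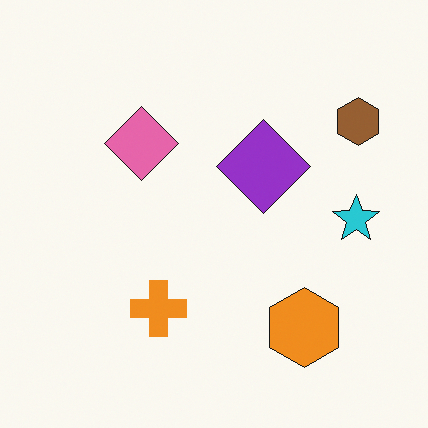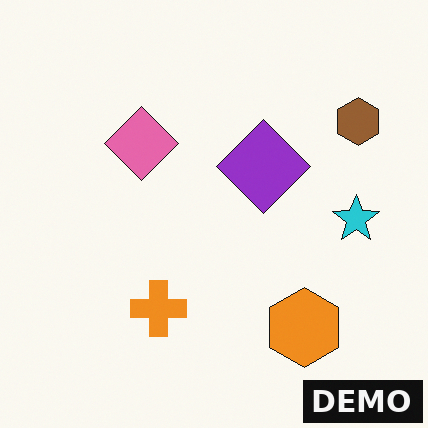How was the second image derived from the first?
The second image is the first watermarked with the text "DEMO" in the lower-right corner.

A dark label reading "DEMO" appears in the lower-right corner.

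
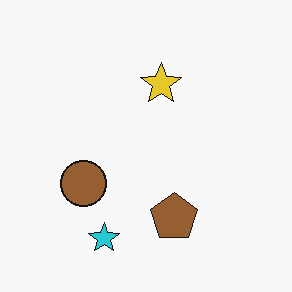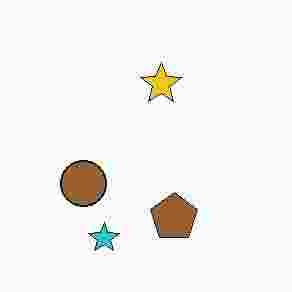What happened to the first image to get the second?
The second image is the first degraded with heavy JPEG compression.

Blocky 8×8 compression artifacts appear around shape edges and the flat background shows ringing — characteristic JPEG degradation.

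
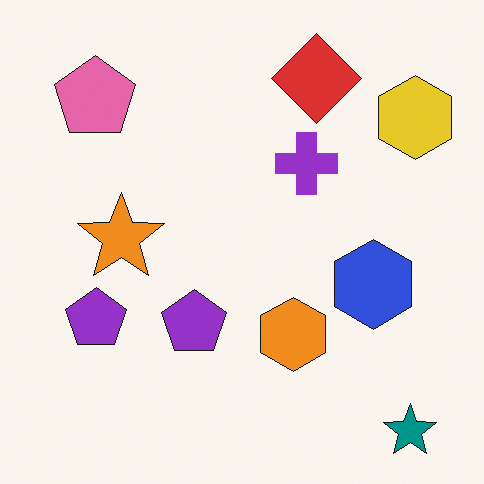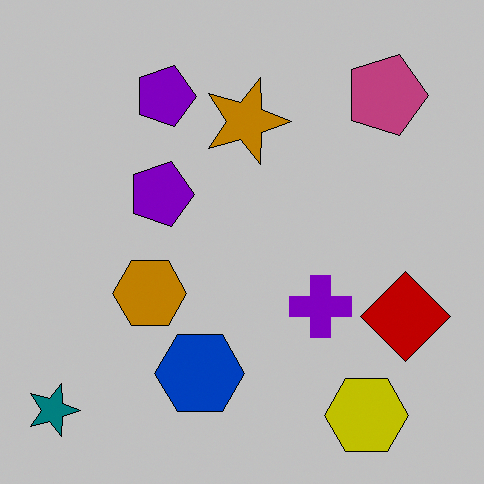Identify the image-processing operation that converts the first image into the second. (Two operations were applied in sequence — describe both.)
Aggressively posterized, then rotated 90° clockwise.

Each flat color has snapped to a coarser quantized level — most visibly, the near-white background has dropped to a flat grey. The teal star sits in the bottom-right of the first image and the bottom-left of the second — consistent with a whole-image 90° clockwise rotation.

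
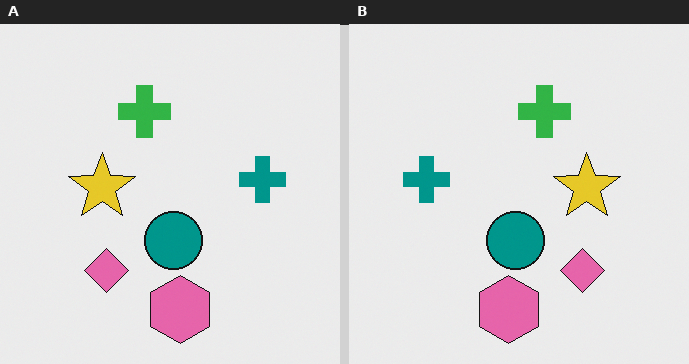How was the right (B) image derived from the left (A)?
The image was flipped horizontally (left ↔ right).

The teal cross is in the right of the left (A) image and the left of the right (B) — shapes on opposite sides of the vertical midline have swapped in a mirror flip.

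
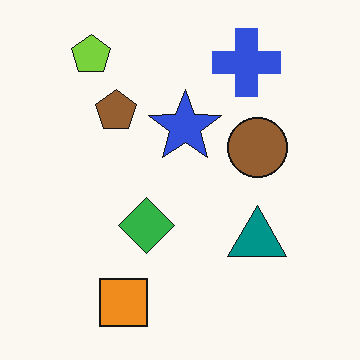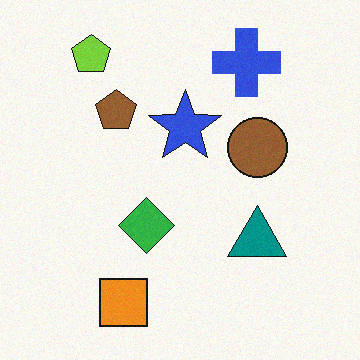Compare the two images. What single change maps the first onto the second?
Degraded with light additive noise.

Random speckle covers the whole image, including the flat background.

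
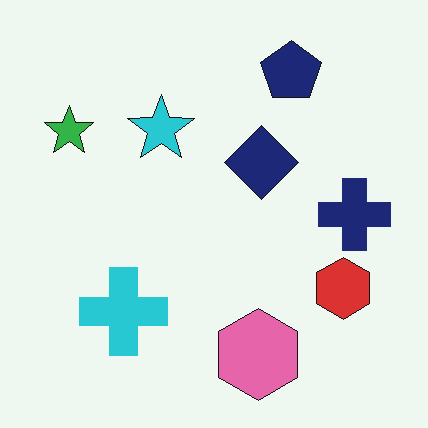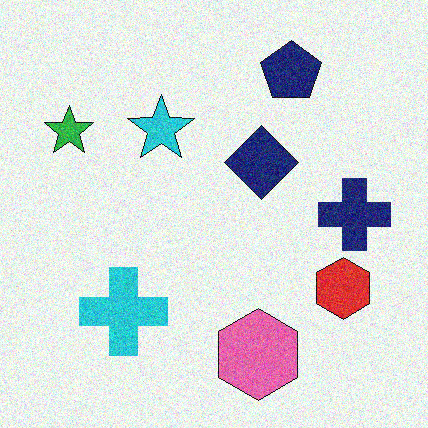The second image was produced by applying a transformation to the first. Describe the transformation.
The second image is the first degraded with moderate additive noise.

Random speckle covers the whole image, including the flat background.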